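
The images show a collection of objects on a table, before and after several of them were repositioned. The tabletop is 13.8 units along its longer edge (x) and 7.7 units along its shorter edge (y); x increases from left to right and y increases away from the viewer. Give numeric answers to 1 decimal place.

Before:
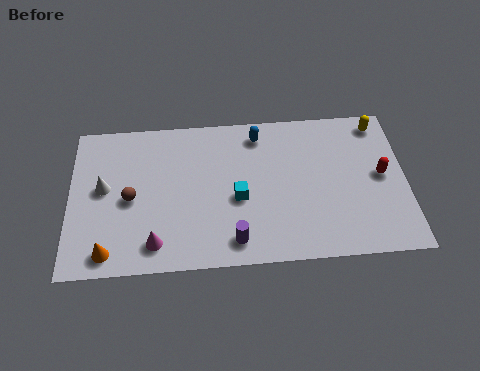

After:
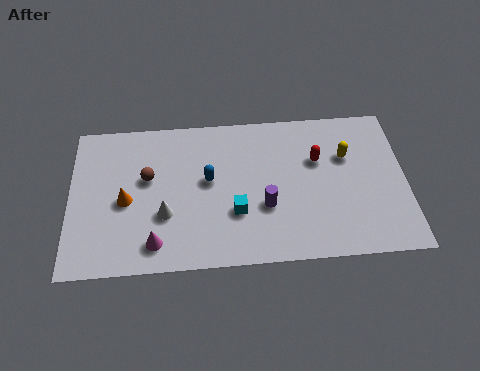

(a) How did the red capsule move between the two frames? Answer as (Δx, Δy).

(-2.6, 1.0)

The red capsule was at about (12.8, 4.0) and moved to about (10.2, 5.0).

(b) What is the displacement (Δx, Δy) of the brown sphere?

(0.7, 1.0)

The brown sphere was at about (2.5, 3.6) and moved to about (3.2, 4.6).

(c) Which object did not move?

the magenta cone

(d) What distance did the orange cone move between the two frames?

2.6

The orange cone was near (1.6, 1.0) before and (2.3, 3.5) after, so it travelled √(0.7² + 2.5²) ≈ 2.6 units.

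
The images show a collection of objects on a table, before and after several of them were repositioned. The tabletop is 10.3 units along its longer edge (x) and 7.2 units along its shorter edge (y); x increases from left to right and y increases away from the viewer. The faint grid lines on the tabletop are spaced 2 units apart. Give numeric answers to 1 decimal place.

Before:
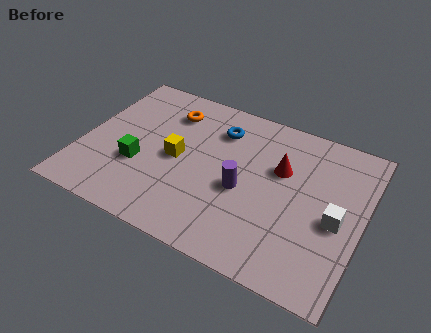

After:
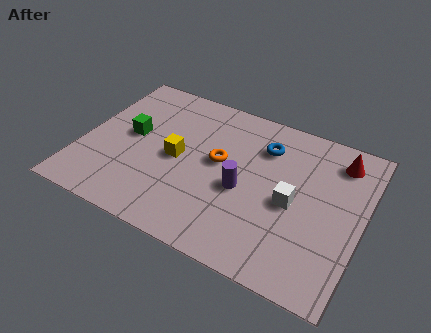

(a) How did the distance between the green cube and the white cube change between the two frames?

-1.1

The distance was about 7.2 in the first image and 6.1 in the second, so they moved 1.1 units closer together.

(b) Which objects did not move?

the purple cylinder and the yellow cube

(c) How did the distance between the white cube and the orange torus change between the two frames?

-4.0

Before: roughly 6.9 units apart; after: 2.9. That's 4.0 units closer together.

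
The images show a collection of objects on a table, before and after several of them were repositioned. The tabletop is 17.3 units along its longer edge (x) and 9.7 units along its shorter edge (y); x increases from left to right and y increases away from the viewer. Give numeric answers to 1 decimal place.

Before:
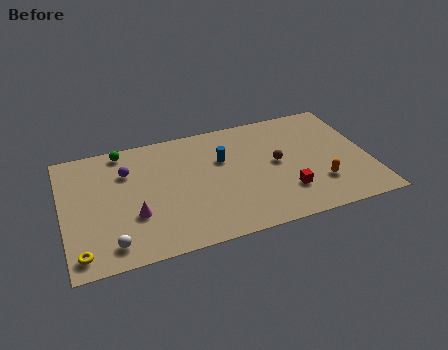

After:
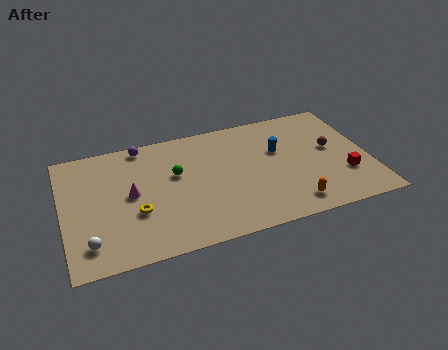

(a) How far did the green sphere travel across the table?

4.0

The green sphere was near (3.6, 8.7) before and (6.4, 5.9) after, so it travelled √(2.8² + 2.8²) ≈ 4.0 units.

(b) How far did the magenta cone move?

1.7

From (3.9, 3.3) to (3.8, 5.0), the magenta cone covered √(0.1² + 1.7²) ≈ 1.7 units.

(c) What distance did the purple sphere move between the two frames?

2.1

From (3.7, 6.9) to (4.7, 8.8), the purple sphere covered √(1.0² + 1.9²) ≈ 2.1 units.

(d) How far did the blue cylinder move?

3.2

The blue cylinder moved from about (9.1, 6.3) to (12.3, 6.1), a distance of √(3.2² + 0.2²) ≈ 3.2.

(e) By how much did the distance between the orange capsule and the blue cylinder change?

-1.7

Before: roughly 6.3 units apart; after: 4.6. That's 1.7 units closer together.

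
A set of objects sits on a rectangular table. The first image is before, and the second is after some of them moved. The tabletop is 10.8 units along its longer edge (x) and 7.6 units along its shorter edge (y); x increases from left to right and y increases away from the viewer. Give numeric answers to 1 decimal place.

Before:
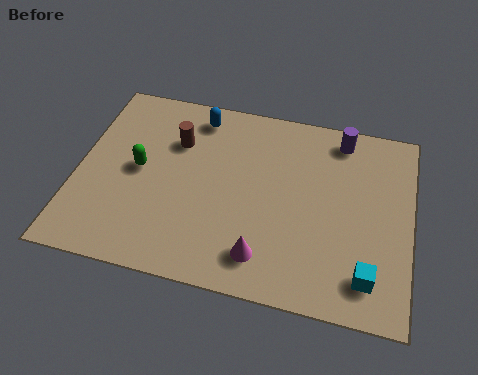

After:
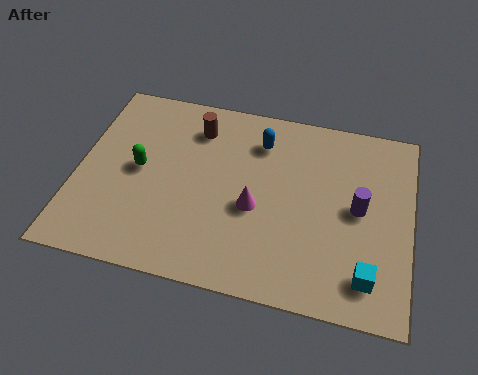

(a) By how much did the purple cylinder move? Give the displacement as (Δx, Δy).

(0.7, -2.7)

The purple cylinder was at about (8.4, 6.6) and moved to about (9.1, 3.9).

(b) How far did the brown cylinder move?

0.9

The brown cylinder was near (3.1, 5.3) before and (3.7, 6.0) after, so it travelled √(0.6² + 0.7²) ≈ 0.9 units.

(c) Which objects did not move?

the green capsule and the cyan cube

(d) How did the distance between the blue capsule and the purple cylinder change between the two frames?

-0.8

They were about 4.7 units apart before and 3.9 after — 0.8 units closer together.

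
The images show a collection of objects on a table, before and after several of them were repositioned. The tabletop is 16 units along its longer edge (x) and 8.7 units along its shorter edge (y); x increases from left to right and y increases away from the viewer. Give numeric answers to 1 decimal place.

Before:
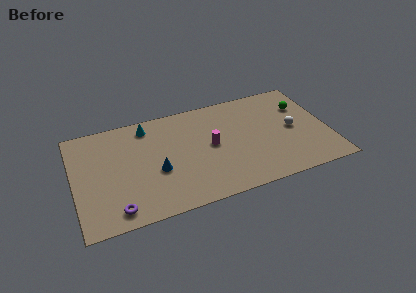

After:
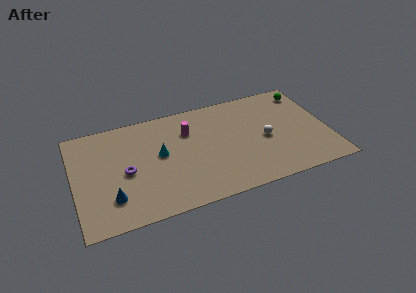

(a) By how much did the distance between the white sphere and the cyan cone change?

-2.9

The distance was about 9.5 in the first image and 6.6 in the second, so they moved 2.9 units closer together.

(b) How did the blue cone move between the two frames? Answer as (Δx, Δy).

(-2.9, -1.3)

The blue cone was at about (5.1, 3.5) and moved to about (2.2, 2.2).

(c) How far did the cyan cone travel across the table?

2.7

The cyan cone moved from about (4.8, 7.4) to (5.4, 4.8), a distance of √(0.6² + 2.6²) ≈ 2.7.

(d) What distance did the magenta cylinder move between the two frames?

2.1

From (8.6, 4.5) to (7.3, 6.2), the magenta cylinder covered √(1.3² + 1.7²) ≈ 2.1 units.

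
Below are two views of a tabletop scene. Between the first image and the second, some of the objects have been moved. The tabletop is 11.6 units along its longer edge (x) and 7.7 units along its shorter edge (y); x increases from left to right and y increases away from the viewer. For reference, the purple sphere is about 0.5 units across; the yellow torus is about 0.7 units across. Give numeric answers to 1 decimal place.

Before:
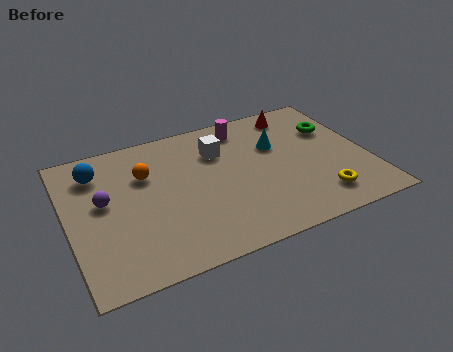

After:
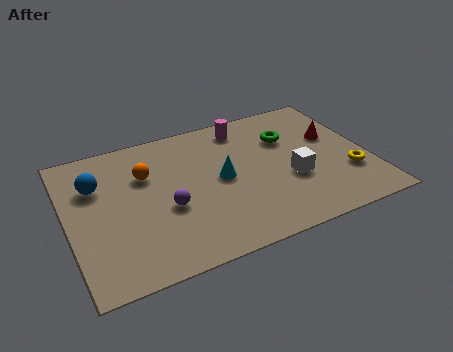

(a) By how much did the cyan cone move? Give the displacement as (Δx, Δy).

(-2.3, -1.1)

The cyan cone was at about (8.2, 5.0) and moved to about (5.9, 3.9).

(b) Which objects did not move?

the orange sphere and the magenta cylinder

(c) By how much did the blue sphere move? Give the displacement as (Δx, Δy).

(-0.1, -0.7)

From the two frames, the blue sphere sits at roughly (1.3, 6.0) before and (1.2, 5.3) after.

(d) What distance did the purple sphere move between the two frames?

2.6

From (1.4, 4.3) to (3.7, 3.1), the purple sphere covered √(2.3² + 1.2²) ≈ 2.6 units.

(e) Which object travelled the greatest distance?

the white cube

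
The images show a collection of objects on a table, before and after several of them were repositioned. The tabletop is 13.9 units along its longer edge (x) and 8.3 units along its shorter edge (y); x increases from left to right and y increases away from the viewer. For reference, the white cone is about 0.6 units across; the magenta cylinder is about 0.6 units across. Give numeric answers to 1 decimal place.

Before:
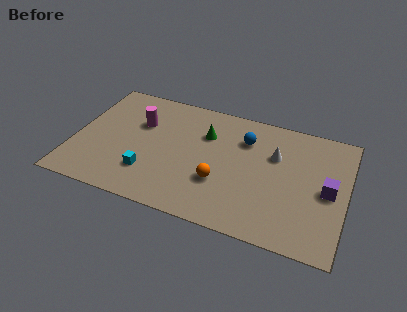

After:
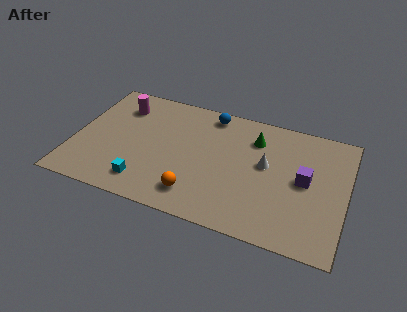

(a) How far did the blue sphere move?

2.2

From (8.6, 6.1) to (6.7, 7.3), the blue sphere covered √(1.9² + 1.2²) ≈ 2.2 units.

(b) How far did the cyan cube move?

0.7

The cyan cube was near (4.0, 2.2) before and (3.9, 1.5) after, so it travelled √(0.1² + 0.7²) ≈ 0.7 units.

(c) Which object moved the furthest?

the green cone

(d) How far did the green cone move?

2.5

The green cone was near (6.6, 5.8) before and (9.1, 6.3) after, so it travelled √(2.5² + 0.5²) ≈ 2.5 units.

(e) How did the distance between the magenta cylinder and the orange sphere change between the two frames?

+1.3

Before: roughly 5.2 units apart; after: 6.5. That's 1.3 units further apart.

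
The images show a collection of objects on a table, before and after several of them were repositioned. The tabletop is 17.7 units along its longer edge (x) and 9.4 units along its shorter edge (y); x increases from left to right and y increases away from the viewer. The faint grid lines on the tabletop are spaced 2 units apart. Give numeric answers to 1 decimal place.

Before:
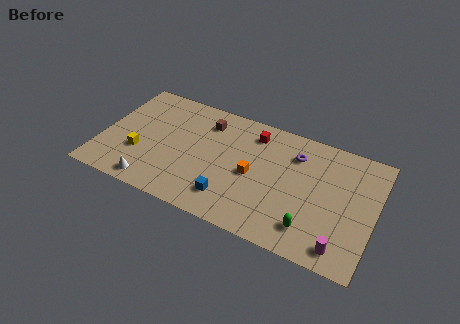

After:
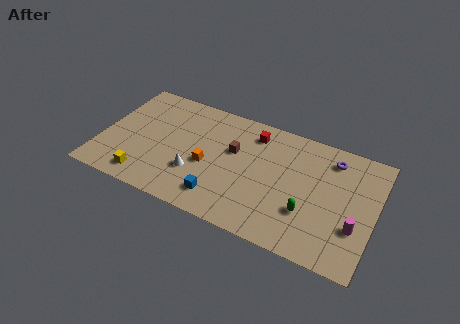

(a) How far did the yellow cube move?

1.9

The yellow cube moved from about (2.6, 3.2) to (3.2, 1.4), a distance of √(0.6² + 1.8²) ≈ 1.9.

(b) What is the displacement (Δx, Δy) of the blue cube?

(-0.6, -0.2)

The blue cube was at about (8.7, 2.0) and moved to about (8.1, 1.8).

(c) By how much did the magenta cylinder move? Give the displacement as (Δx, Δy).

(0.7, 1.8)

The magenta cylinder was at about (15.9, 1.3) and moved to about (16.6, 3.1).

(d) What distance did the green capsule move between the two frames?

1.1

From (13.9, 1.9) to (13.6, 3.0), the green capsule covered √(0.3² + 1.1²) ≈ 1.1 units.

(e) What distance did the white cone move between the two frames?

3.2

From (3.7, 1.1) to (6.3, 3.0), the white cone covered √(2.6² + 1.9²) ≈ 3.2 units.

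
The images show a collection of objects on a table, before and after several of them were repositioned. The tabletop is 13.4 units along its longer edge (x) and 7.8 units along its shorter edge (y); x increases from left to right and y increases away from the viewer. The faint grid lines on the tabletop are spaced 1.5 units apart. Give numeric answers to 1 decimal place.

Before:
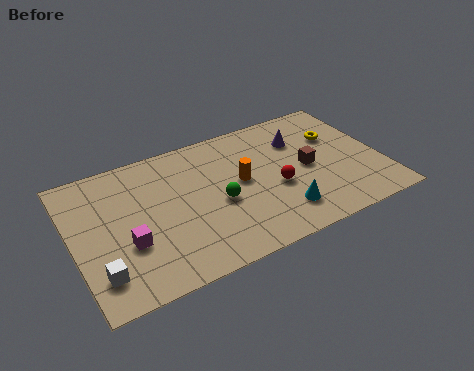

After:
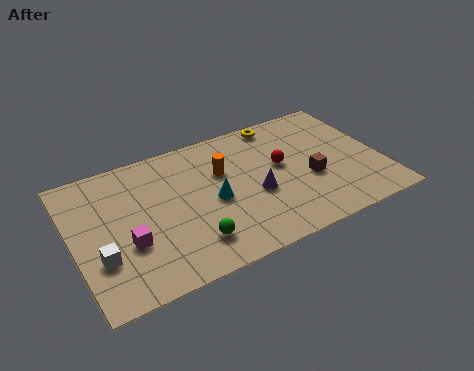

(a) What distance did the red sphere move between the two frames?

1.3

The red sphere was near (8.7, 3.2) before and (9.1, 4.4) after, so it travelled √(0.4² + 1.2²) ≈ 1.3 units.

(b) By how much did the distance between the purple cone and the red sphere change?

-1.0

Before: roughly 2.8 units apart; after: 1.8. That's 1.0 units closer together.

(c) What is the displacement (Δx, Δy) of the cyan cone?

(-2.7, 1.9)

The cyan cone started near (8.7, 1.7) and ended near (6.0, 3.6).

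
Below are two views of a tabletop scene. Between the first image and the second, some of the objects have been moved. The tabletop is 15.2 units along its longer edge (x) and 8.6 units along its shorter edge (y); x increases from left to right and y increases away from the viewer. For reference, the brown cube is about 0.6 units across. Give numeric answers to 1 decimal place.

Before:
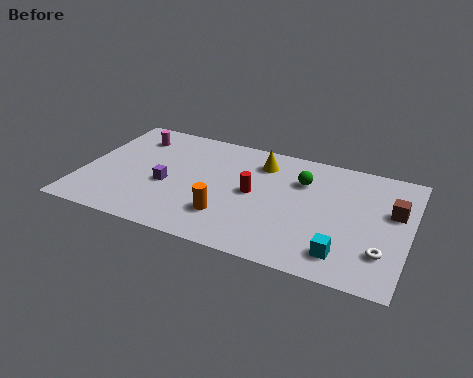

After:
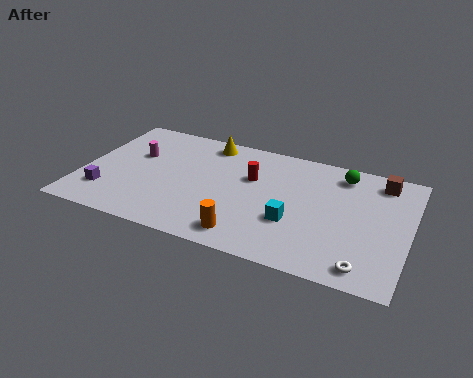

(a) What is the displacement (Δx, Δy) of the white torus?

(-0.7, -1.2)

From the two frames, the white torus sits at roughly (14.1, 2.3) before and (13.4, 1.1) after.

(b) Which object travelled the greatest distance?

the purple cube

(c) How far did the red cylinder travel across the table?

1.1

The red cylinder was near (8.0, 4.4) before and (7.8, 5.5) after, so it travelled √(0.2² + 1.1²) ≈ 1.1 units.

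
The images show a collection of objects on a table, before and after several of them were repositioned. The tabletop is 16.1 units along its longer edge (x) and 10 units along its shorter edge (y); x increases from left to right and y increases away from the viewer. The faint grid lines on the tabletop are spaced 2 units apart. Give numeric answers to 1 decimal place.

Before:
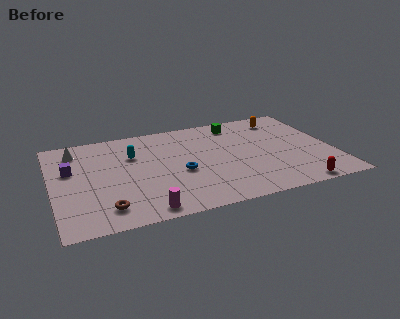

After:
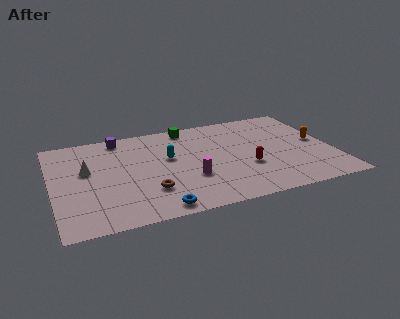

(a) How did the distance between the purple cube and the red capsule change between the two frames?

-4.8

Before: roughly 13.5 units apart; after: 8.7. That's 4.8 units closer together.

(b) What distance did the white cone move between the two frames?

2.4

The white cone moved from about (1.5, 8.2) to (2.0, 5.9), a distance of √(0.5² + 2.3²) ≈ 2.4.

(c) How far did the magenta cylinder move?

3.7

From (4.9, 1.0) to (7.7, 3.4), the magenta cylinder covered √(2.8² + 2.4²) ≈ 3.7 units.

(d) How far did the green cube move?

2.8

From (10.9, 8.5) to (8.1, 8.9), the green cube covered √(2.8² + 0.4²) ≈ 2.8 units.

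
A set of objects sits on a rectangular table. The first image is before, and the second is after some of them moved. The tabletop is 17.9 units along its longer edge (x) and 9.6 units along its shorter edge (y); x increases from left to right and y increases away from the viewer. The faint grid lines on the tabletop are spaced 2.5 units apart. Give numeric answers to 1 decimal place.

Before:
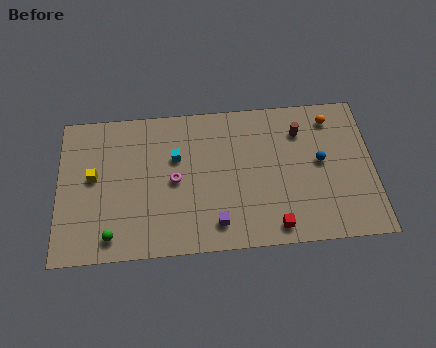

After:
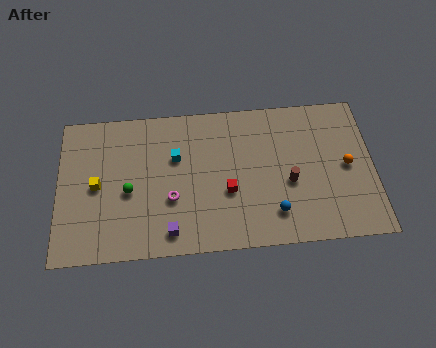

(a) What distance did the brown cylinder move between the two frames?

3.4

From (13.8, 7.3) to (13.1, 4.0), the brown cylinder covered √(0.7² + 3.3²) ≈ 3.4 units.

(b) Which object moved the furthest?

the blue sphere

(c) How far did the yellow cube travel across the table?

0.6

The yellow cube was near (2.0, 5.3) before and (2.2, 4.7) after, so it travelled √(0.2² + 0.6²) ≈ 0.6 units.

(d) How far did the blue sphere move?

4.1

From (14.9, 5.2) to (12.2, 2.1), the blue sphere covered √(2.7² + 3.1²) ≈ 4.1 units.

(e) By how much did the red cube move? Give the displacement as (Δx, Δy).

(-2.6, 2.5)

From the two frames, the red cube sits at roughly (12.2, 1.2) before and (9.6, 3.7) after.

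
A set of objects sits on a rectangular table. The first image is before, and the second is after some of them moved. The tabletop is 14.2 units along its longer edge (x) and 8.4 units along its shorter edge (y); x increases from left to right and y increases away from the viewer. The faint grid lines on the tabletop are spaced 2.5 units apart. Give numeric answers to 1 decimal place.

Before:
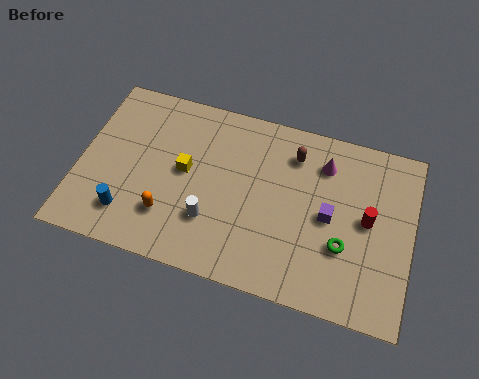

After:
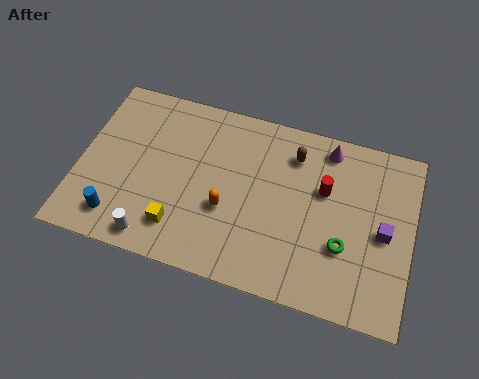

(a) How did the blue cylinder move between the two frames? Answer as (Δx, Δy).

(-0.4, -0.3)

The blue cylinder started near (2.3, 1.8) and ended near (1.9, 1.5).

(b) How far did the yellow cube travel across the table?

2.7

The yellow cube was near (4.5, 4.5) before and (4.5, 1.8) after, so it travelled √(0.0² + 2.7²) ≈ 2.7 units.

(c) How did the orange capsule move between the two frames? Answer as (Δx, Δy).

(2.4, 1.0)

The orange capsule started near (4.0, 2.2) and ended near (6.4, 3.2).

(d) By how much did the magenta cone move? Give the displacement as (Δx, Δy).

(0.1, 0.8)

The magenta cone started near (10.3, 6.5) and ended near (10.4, 7.3).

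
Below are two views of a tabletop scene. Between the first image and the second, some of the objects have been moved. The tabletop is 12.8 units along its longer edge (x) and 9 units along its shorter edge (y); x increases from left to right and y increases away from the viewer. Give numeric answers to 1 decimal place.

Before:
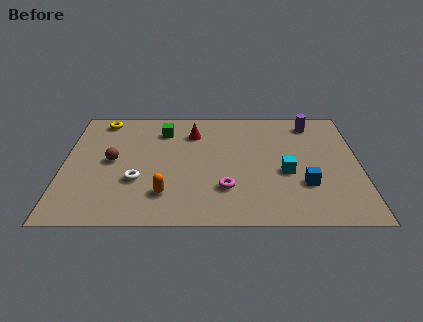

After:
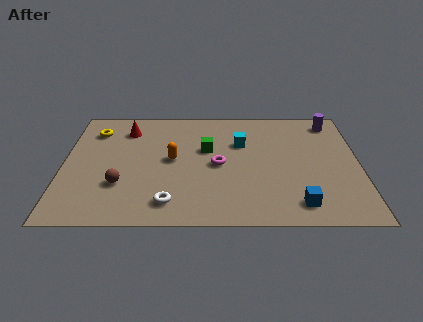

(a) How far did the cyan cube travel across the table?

3.0

The cyan cube was near (9.6, 3.7) before and (7.7, 6.0) after, so it travelled √(1.9² + 2.3²) ≈ 3.0 units.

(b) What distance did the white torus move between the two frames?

2.1

From (3.2, 3.1) to (4.6, 1.5), the white torus covered √(1.4² + 1.6²) ≈ 2.1 units.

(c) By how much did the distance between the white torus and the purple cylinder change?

+0.6

The distance was about 8.8 in the first image and 9.4 in the second, so they moved 0.6 units further apart.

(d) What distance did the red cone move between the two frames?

2.9

From (5.6, 6.8) to (2.7, 7.1), the red cone covered √(2.9² + 0.3²) ≈ 2.9 units.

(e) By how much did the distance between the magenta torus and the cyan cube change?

-0.9

Before: roughly 2.9 units apart; after: 2.0. That's 0.9 units closer together.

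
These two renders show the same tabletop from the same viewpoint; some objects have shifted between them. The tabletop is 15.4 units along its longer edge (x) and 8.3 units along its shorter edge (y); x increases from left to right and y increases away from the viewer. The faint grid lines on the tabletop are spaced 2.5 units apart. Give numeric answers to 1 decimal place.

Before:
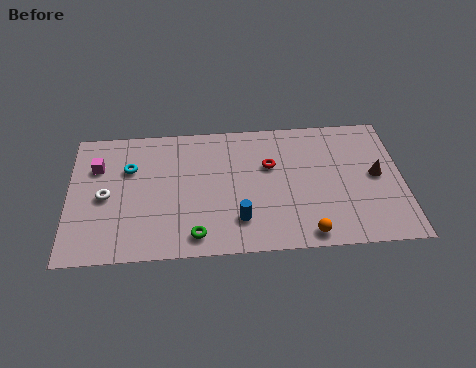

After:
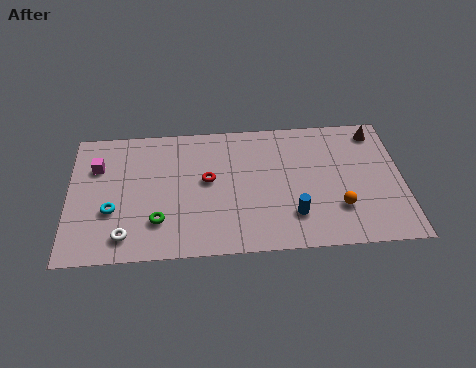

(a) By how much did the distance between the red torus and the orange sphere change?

+1.7

Before: roughly 4.7 units apart; after: 6.4. That's 1.7 units further apart.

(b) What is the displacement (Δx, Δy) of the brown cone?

(0.1, 2.8)

The brown cone started near (14.2, 4.3) and ended near (14.3, 7.1).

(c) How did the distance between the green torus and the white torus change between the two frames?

-3.2

They were about 4.9 units apart before and 1.7 after — 3.2 units closer together.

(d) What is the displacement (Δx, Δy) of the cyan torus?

(-0.8, -2.6)

The cyan torus was at about (2.8, 5.6) and moved to about (2.0, 3.0).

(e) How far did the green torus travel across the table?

2.0

The green torus moved from about (5.8, 1.2) to (4.1, 2.2), a distance of √(1.7² + 1.0²) ≈ 2.0.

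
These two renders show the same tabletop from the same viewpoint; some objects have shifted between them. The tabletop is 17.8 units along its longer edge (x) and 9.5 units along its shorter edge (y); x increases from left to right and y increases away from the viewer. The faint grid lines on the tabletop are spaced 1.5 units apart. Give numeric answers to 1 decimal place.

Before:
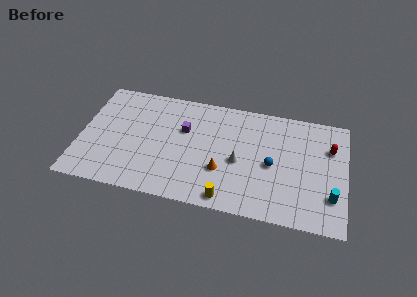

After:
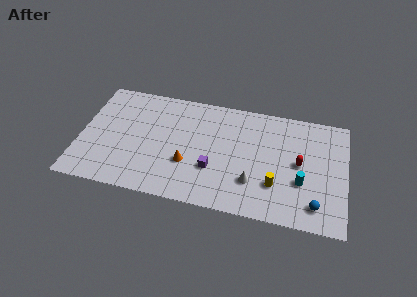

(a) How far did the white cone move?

1.8

The white cone was near (10.7, 4.2) before and (11.7, 2.7) after, so it travelled √(1.0² + 1.5²) ≈ 1.8 units.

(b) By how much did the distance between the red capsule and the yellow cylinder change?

-6.1

They were about 8.7 units apart before and 2.6 after — 6.1 units closer together.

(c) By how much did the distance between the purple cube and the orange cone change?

-2.3

They were about 4.0 units apart before and 1.7 after — 2.3 units closer together.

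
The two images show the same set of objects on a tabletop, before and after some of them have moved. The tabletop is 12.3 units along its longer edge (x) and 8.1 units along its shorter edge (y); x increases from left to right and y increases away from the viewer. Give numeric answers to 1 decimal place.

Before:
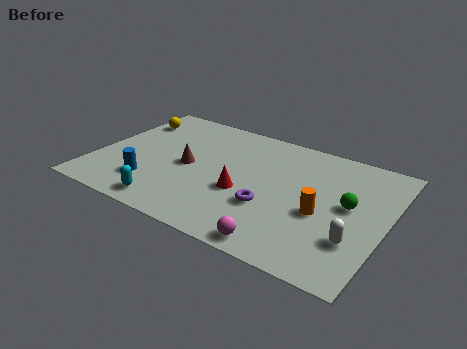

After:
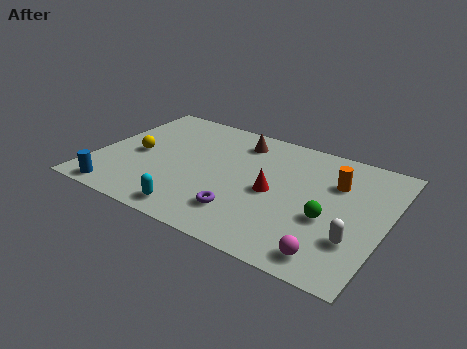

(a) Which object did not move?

the white capsule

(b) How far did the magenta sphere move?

2.0

The magenta sphere moved from about (8.4, 0.8) to (10.4, 1.1), a distance of √(2.0² + 0.3²) ≈ 2.0.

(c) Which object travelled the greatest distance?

the brown cone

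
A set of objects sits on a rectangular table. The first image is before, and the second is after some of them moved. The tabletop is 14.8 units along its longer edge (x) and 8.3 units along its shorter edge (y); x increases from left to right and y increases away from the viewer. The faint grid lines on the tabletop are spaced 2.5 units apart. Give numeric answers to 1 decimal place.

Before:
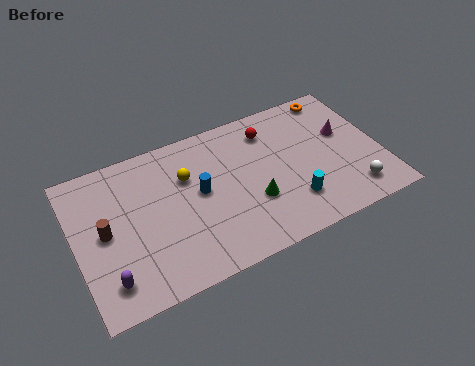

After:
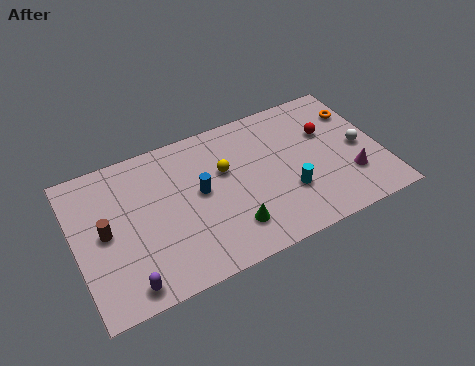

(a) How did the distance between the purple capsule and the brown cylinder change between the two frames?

+0.7

Before: roughly 2.6 units apart; after: 3.3. That's 0.7 units further apart.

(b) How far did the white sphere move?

2.5

The white sphere was near (13.1, 1.5) before and (13.8, 3.9) after, so it travelled √(0.7² + 2.4²) ≈ 2.5 units.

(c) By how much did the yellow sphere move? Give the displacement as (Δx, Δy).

(1.8, -0.4)

From the two frames, the yellow sphere sits at roughly (5.5, 5.6) before and (7.3, 5.2) after.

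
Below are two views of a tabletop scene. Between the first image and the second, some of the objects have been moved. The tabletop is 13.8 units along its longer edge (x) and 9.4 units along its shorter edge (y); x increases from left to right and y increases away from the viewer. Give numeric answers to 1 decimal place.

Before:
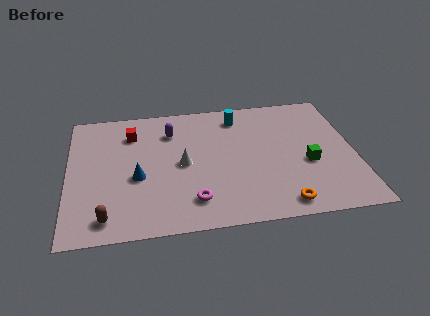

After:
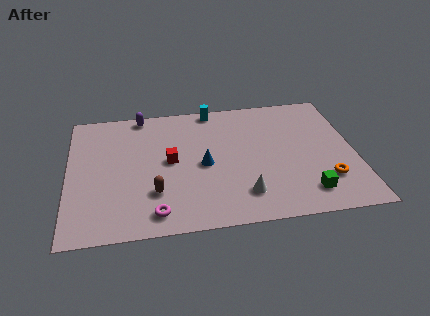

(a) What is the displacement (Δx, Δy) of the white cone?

(2.8, -2.6)

From the two frames, the white cone sits at roughly (5.5, 4.6) before and (8.3, 2.0) after.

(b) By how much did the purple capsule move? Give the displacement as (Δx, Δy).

(-1.4, 1.5)

The purple capsule started near (5.0, 7.1) and ended near (3.6, 8.6).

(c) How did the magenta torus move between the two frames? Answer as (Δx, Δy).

(-1.8, -0.6)

The magenta torus started near (5.9, 1.9) and ended near (4.1, 1.3).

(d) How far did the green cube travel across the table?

2.1

The green cube was near (11.5, 3.8) before and (11.3, 1.7) after, so it travelled √(0.2² + 2.1²) ≈ 2.1 units.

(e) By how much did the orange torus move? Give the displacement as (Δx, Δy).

(2.2, 1.4)

The orange torus started near (10.1, 1.1) and ended near (12.3, 2.5).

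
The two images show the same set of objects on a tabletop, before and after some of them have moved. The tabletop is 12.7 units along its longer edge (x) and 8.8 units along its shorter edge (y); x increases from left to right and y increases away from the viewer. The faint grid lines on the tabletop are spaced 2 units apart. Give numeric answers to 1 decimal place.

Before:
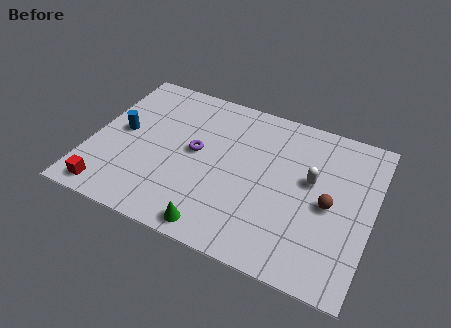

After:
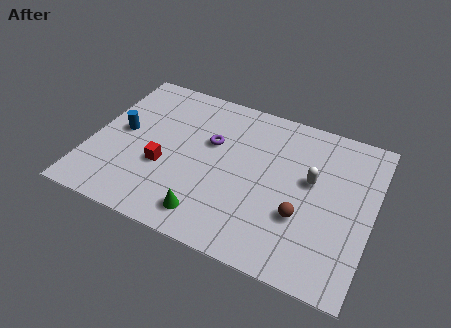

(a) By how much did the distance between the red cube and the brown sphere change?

-3.8

They were about 10.1 units apart before and 6.3 after — 3.8 units closer together.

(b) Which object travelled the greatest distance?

the red cube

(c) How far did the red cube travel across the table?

3.2

The red cube was near (1.2, 1.0) before and (3.4, 3.3) after, so it travelled √(2.2² + 2.3²) ≈ 3.2 units.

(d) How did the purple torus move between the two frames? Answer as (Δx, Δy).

(0.6, 0.8)

The purple torus was at about (4.7, 4.7) and moved to about (5.3, 5.5).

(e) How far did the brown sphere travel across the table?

1.6

The brown sphere was near (10.8, 4.1) before and (9.7, 3.0) after, so it travelled √(1.1² + 1.1²) ≈ 1.6 units.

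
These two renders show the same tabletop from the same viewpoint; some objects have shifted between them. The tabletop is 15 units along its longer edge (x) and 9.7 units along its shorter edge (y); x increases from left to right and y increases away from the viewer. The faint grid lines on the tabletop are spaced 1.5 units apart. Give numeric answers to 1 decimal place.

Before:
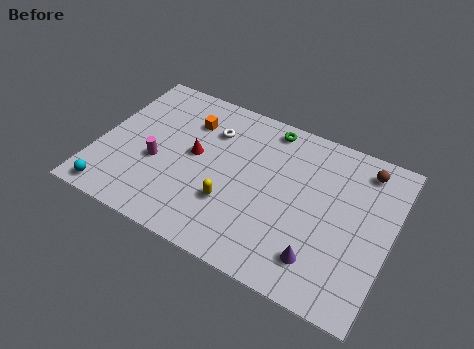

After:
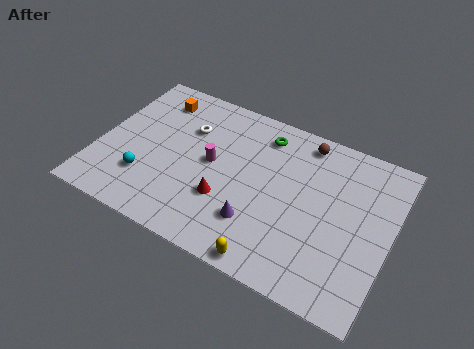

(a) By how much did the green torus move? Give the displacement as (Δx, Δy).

(-0.2, -0.6)

The green torus started near (8.3, 8.6) and ended near (8.1, 8.0).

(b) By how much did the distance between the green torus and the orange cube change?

+1.5

Before: roughly 4.2 units apart; after: 5.7. That's 1.5 units further apart.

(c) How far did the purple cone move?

3.4

The purple cone was near (11.8, 2.0) before and (8.5, 2.6) after, so it travelled √(3.3² + 0.6²) ≈ 3.4 units.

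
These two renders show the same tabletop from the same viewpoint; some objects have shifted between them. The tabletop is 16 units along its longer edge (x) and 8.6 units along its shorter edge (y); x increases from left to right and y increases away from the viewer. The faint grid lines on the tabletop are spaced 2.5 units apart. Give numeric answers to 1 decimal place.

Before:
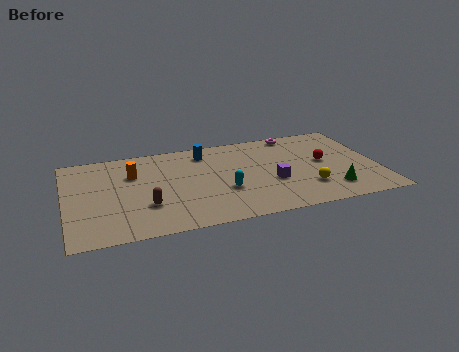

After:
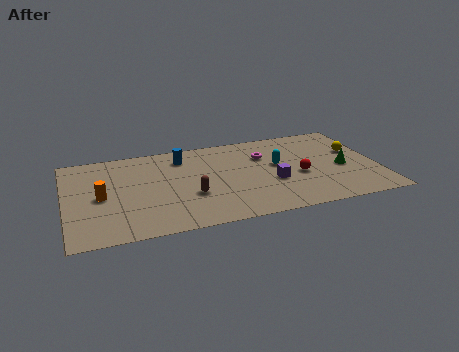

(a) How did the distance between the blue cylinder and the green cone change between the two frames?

+0.6

Before: roughly 8.1 units apart; after: 8.7. That's 0.6 units further apart.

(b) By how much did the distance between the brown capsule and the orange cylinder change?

+1.4

Before: roughly 3.2 units apart; after: 4.6. That's 1.4 units further apart.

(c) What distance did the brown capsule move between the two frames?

2.3

From (4.0, 2.7) to (6.3, 3.1), the brown capsule covered √(2.3² + 0.4²) ≈ 2.3 units.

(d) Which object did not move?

the purple cube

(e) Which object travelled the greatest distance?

the yellow sphere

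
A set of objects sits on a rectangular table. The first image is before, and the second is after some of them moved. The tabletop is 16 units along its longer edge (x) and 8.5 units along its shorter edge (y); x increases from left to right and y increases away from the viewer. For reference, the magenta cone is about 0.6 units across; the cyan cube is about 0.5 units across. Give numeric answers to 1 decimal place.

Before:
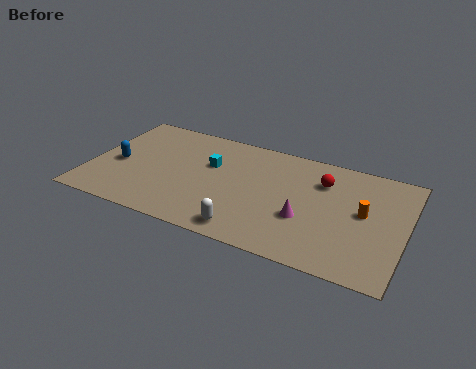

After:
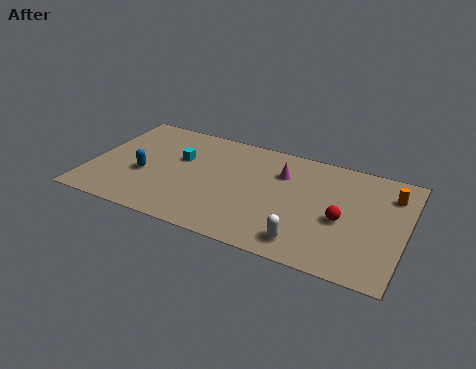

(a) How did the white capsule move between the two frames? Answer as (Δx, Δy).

(2.9, 0.3)

From the two frames, the white capsule sits at roughly (8.4, 1.1) before and (11.3, 1.4) after.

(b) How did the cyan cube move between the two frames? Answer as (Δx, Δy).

(-1.6, -0.1)

From the two frames, the cyan cube sits at roughly (6.0, 5.4) before and (4.4, 5.3) after.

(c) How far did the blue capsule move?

1.5

From (1.4, 3.8) to (2.8, 3.4), the blue capsule covered √(1.4² + 0.4²) ≈ 1.5 units.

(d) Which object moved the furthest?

the magenta cone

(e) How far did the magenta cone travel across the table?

3.4

The magenta cone was near (11.1, 3.1) before and (9.6, 6.1) after, so it travelled √(1.5² + 3.0²) ≈ 3.4 units.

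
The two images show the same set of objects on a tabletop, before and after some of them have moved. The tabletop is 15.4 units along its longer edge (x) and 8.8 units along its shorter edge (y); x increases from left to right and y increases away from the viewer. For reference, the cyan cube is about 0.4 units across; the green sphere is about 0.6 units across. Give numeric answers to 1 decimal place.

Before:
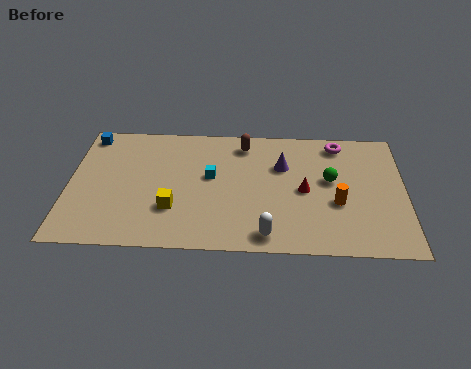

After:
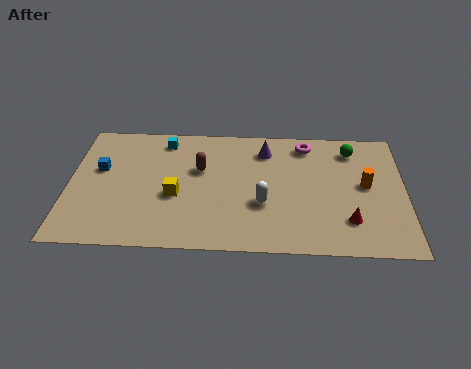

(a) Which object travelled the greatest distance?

the cyan cube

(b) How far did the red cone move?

2.8

The red cone moved from about (10.8, 4.2) to (12.8, 2.2), a distance of √(2.0² + 2.0²) ≈ 2.8.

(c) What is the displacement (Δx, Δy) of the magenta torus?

(-1.5, -0.1)

From the two frames, the magenta torus sits at roughly (12.4, 7.6) before and (10.9, 7.5) after.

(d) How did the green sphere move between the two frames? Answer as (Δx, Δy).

(1.0, 2.2)

From the two frames, the green sphere sits at roughly (12.0, 5.0) before and (13.0, 7.2) after.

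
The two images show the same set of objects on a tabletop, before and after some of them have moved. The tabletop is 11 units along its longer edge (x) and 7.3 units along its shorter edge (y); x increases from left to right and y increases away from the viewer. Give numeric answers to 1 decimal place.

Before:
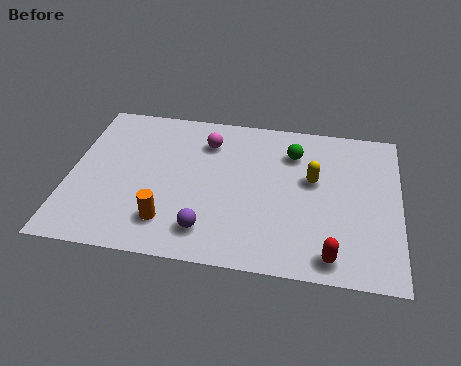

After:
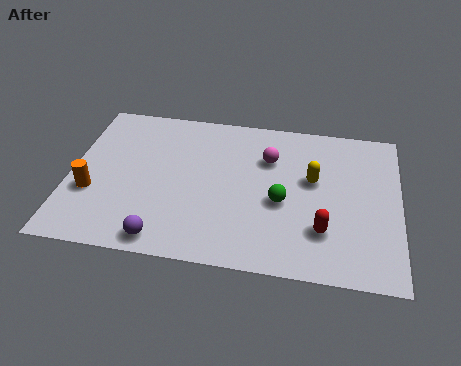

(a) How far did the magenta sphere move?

2.2

The magenta sphere moved from about (4.5, 5.6) to (6.6, 5.1), a distance of √(2.1² + 0.5²) ≈ 2.2.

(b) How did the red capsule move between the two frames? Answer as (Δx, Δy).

(-0.3, 1.1)

The red capsule was at about (8.8, 0.9) and moved to about (8.5, 2.0).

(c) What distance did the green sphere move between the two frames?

2.4

From (7.4, 5.5) to (7.1, 3.1), the green sphere covered √(0.3² + 2.4²) ≈ 2.4 units.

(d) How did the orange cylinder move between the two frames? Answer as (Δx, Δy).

(-2.6, 1.0)

The orange cylinder started near (3.4, 1.6) and ended near (0.8, 2.6).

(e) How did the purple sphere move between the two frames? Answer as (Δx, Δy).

(-1.4, -0.6)

The purple sphere was at about (4.7, 1.4) and moved to about (3.3, 0.8).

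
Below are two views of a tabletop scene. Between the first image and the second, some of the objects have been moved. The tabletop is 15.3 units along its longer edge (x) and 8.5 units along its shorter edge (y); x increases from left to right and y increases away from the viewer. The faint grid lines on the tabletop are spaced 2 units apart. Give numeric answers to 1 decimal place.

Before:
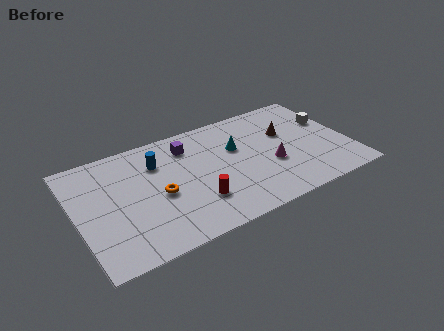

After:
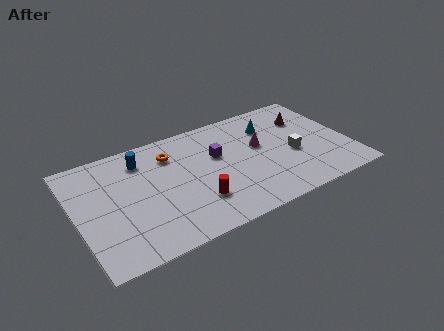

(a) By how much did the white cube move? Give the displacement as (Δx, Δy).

(-2.4, -1.8)

From the two frames, the white cube sits at roughly (14.5, 5.4) before and (12.1, 3.6) after.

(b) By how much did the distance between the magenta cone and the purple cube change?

-3.1

They were about 5.5 units apart before and 2.4 after — 3.1 units closer together.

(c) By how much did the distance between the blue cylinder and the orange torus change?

-0.8

They were about 2.4 units apart before and 1.6 after — 0.8 units closer together.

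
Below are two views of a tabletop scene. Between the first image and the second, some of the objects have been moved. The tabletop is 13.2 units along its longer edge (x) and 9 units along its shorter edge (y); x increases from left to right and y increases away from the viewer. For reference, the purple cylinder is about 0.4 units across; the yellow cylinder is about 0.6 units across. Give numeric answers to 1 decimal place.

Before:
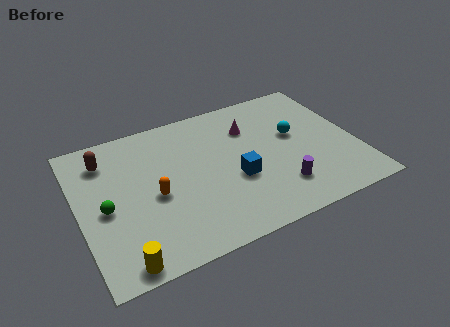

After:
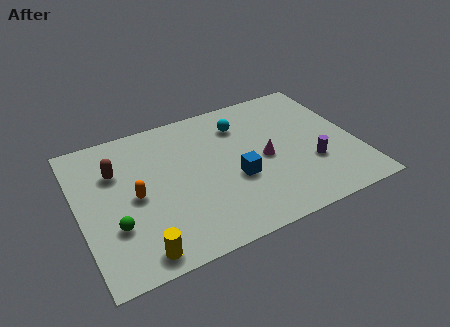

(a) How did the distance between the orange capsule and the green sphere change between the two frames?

-0.5

They were about 2.3 units apart before and 1.8 after — 0.5 units closer together.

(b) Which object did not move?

the blue cube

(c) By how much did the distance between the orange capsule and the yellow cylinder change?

-0.4

The distance was about 3.7 in the first image and 3.3 in the second, so they moved 0.4 units closer together.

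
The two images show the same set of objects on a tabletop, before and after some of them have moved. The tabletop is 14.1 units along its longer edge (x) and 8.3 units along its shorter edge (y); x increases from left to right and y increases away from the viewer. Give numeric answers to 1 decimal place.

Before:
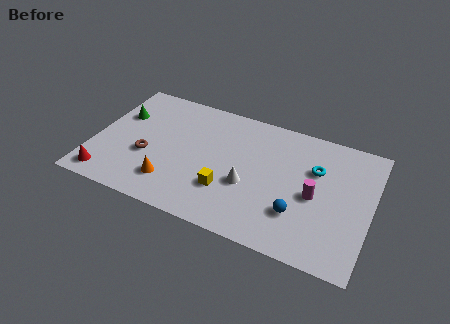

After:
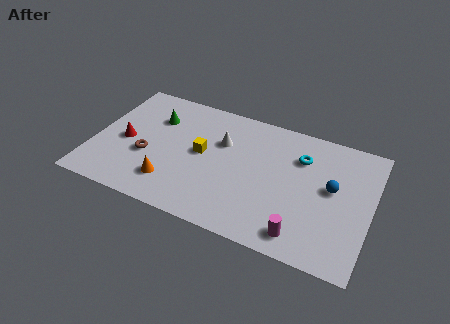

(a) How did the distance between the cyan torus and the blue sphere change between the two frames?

-1.0

The distance was about 3.2 in the first image and 2.2 in the second, so they moved 1.0 units closer together.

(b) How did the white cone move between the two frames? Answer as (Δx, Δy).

(-1.6, 2.3)

The white cone started near (8.0, 3.2) and ended near (6.4, 5.5).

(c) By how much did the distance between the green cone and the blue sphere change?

-0.7

They were about 10.0 units apart before and 9.3 after — 0.7 units closer together.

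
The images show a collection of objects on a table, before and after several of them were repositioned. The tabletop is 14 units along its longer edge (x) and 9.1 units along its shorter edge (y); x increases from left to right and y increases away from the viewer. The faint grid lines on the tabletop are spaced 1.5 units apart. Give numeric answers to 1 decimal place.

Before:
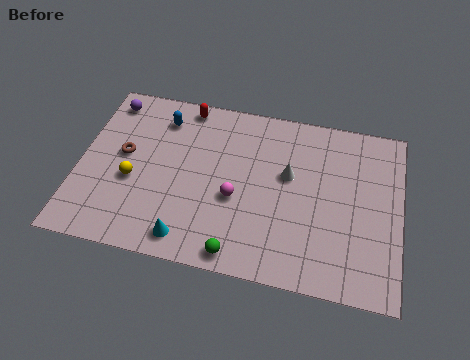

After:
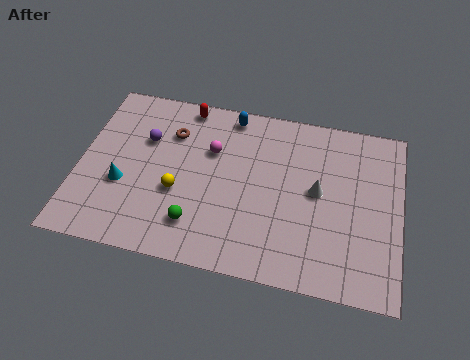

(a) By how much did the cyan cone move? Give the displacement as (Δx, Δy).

(-3.0, 2.2)

From the two frames, the cyan cone sits at roughly (5.0, 1.2) before and (2.0, 3.4) after.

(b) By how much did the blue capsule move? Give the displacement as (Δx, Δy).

(3.0, 0.8)

The blue capsule started near (3.4, 7.3) and ended near (6.4, 8.1).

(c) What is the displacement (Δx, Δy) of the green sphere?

(-1.9, 1.1)

From the two frames, the green sphere sits at roughly (7.2, 0.9) before and (5.3, 2.0) after.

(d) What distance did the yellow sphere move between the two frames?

2.0

The yellow sphere moved from about (2.4, 3.7) to (4.4, 3.5), a distance of √(2.0² + 0.2²) ≈ 2.0.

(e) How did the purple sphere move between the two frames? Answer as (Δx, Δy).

(1.8, -1.8)

The purple sphere started near (1.0, 7.8) and ended near (2.8, 6.0).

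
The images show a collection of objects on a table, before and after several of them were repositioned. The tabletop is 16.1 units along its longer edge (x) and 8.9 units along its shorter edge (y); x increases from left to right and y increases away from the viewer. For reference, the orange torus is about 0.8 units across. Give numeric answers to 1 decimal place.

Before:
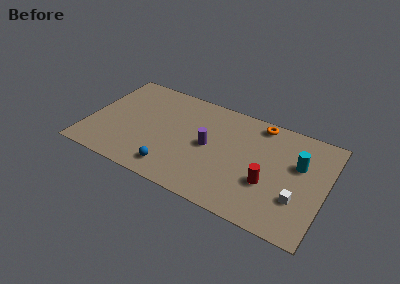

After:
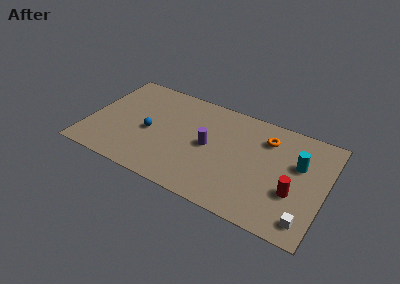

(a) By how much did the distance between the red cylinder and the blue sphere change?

+3.4

The distance was about 6.5 in the first image and 9.9 in the second, so they moved 3.4 units further apart.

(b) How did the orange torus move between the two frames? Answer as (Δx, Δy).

(0.6, -1.1)

From the two frames, the orange torus sits at roughly (11.3, 7.9) before and (11.9, 6.8) after.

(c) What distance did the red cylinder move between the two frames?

1.7

The red cylinder moved from about (12.4, 3.2) to (14.1, 3.2), a distance of √(1.7² + 0.0²) ≈ 1.7.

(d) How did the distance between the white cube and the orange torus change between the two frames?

+0.3

Before: roughly 6.0 units apart; after: 6.3. That's 0.3 units further apart.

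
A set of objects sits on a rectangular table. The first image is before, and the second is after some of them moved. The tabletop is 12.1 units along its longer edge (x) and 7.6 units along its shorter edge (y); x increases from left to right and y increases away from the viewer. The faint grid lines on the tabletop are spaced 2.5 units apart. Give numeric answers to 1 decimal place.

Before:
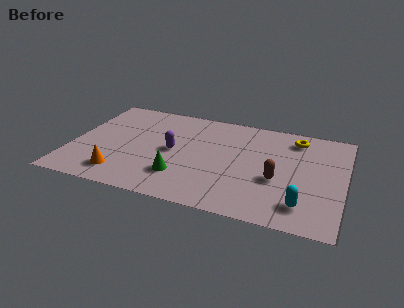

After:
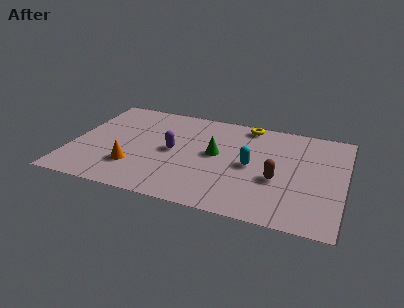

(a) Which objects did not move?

the purple capsule and the brown capsule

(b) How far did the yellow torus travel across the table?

2.3

The yellow torus moved from about (9.8, 6.3) to (7.6, 6.8), a distance of √(2.2² + 0.5²) ≈ 2.3.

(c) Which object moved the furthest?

the cyan capsule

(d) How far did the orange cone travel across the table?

0.9

The orange cone moved from about (2.4, 1.4) to (2.9, 2.1), a distance of √(0.5² + 0.7²) ≈ 0.9.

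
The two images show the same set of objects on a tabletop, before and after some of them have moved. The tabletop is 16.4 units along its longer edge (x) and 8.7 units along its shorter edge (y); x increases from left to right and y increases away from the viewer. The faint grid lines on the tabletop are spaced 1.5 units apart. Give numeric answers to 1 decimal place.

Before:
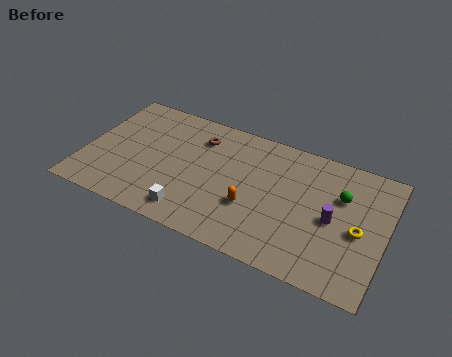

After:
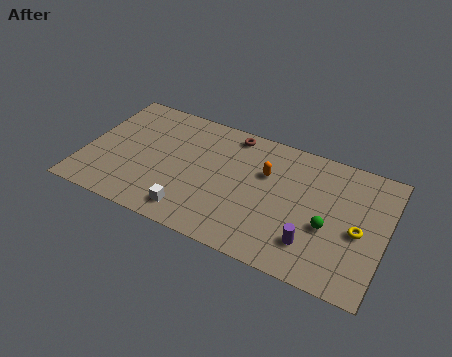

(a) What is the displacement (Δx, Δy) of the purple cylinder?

(-0.9, -2.0)

The purple cylinder started near (13.6, 4.1) and ended near (12.7, 2.1).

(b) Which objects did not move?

the white cube and the yellow torus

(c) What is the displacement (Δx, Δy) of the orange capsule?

(0.5, 2.6)

From the two frames, the orange capsule sits at roughly (9.3, 3.1) before and (9.8, 5.7) after.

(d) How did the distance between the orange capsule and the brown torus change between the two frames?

-2.0

They were about 4.9 units apart before and 2.9 after — 2.0 units closer together.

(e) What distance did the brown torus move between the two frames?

2.0

The brown torus was near (6.0, 6.7) before and (7.7, 7.7) after, so it travelled √(1.7² + 1.0²) ≈ 2.0 units.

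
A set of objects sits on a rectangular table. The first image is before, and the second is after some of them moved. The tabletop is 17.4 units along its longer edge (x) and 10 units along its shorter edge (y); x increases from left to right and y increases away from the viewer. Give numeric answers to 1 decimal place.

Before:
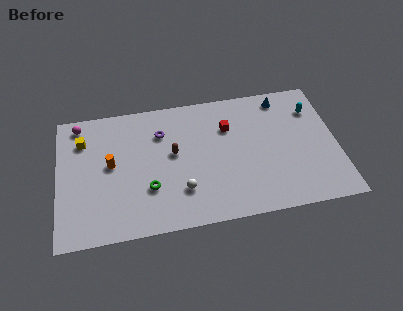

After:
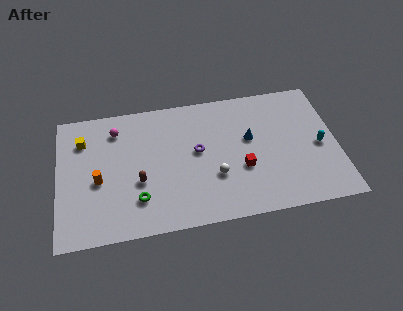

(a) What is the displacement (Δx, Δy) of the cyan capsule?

(0.2, -2.9)

From the two frames, the cyan capsule sits at roughly (16.1, 7.5) before and (16.3, 4.6) after.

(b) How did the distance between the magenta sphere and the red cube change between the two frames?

-0.7

They were about 9.5 units apart before and 8.8 after — 0.7 units closer together.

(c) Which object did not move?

the yellow cube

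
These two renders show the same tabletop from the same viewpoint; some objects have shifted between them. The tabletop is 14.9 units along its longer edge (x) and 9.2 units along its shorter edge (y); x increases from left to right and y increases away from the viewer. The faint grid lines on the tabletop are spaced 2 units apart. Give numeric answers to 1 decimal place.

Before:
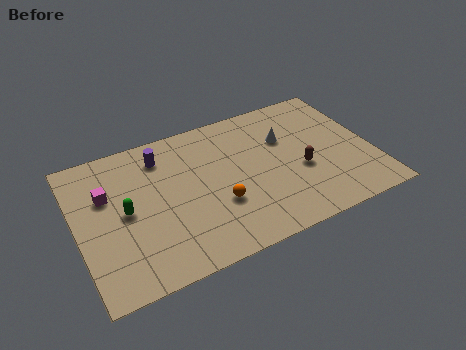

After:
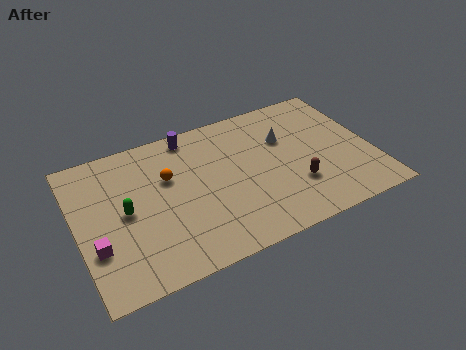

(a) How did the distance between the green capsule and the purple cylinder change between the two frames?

+1.7

They were about 3.5 units apart before and 5.2 after — 1.7 units further apart.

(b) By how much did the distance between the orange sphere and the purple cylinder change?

-2.1

They were about 4.8 units apart before and 2.7 after — 2.1 units closer together.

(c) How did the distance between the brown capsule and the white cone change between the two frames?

+0.8

They were about 2.5 units apart before and 3.3 after — 0.8 units further apart.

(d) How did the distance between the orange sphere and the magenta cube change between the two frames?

-1.1

Before: roughly 6.0 units apart; after: 4.9. That's 1.1 units closer together.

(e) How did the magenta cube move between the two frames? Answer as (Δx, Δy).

(-0.8, -3.0)

From the two frames, the magenta cube sits at roughly (1.6, 6.0) before and (0.8, 3.0) after.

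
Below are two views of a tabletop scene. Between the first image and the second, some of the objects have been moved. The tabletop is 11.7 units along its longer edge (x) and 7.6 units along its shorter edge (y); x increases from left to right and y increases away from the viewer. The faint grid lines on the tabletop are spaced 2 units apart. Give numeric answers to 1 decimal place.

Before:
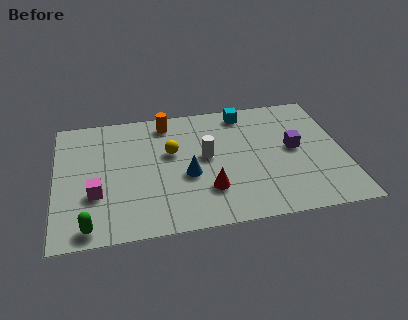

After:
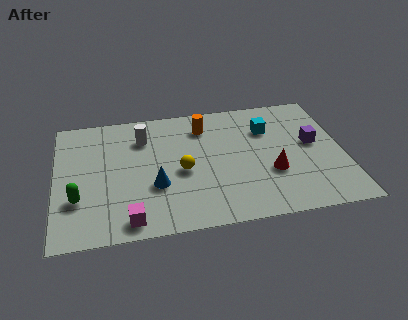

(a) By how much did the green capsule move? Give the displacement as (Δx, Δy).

(-0.4, 1.6)

The green capsule started near (1.3, 0.8) and ended near (0.9, 2.4).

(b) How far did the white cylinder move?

3.0

From (6.1, 4.1) to (3.6, 5.7), the white cylinder covered √(2.5² + 1.6²) ≈ 3.0 units.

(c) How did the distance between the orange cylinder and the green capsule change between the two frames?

-0.3

They were about 6.6 units apart before and 6.3 after — 0.3 units closer together.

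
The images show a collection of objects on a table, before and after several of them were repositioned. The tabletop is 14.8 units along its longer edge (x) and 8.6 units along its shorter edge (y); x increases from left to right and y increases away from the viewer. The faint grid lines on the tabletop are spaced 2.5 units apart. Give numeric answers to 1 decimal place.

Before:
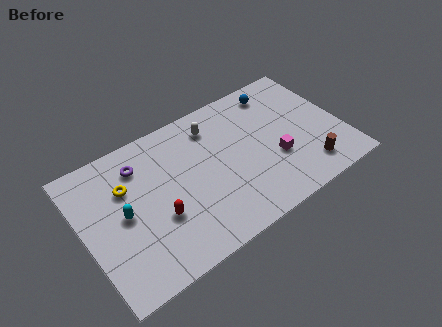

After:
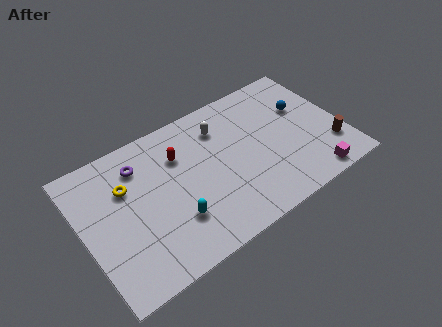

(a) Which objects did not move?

the purple torus and the yellow torus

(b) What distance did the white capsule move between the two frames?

0.5

The white capsule was near (7.8, 6.9) before and (8.2, 6.6) after, so it travelled √(0.4² + 0.3²) ≈ 0.5 units.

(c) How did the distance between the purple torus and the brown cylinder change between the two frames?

+1.0

They were about 10.3 units apart before and 11.3 after — 1.0 units further apart.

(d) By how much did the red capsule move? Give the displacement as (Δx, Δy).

(1.7, 3.0)

From the two frames, the red capsule sits at roughly (4.0, 3.1) before and (5.7, 6.1) after.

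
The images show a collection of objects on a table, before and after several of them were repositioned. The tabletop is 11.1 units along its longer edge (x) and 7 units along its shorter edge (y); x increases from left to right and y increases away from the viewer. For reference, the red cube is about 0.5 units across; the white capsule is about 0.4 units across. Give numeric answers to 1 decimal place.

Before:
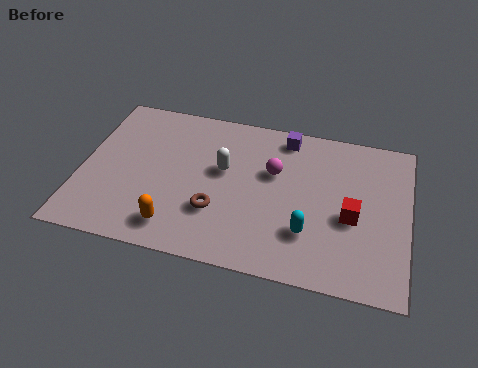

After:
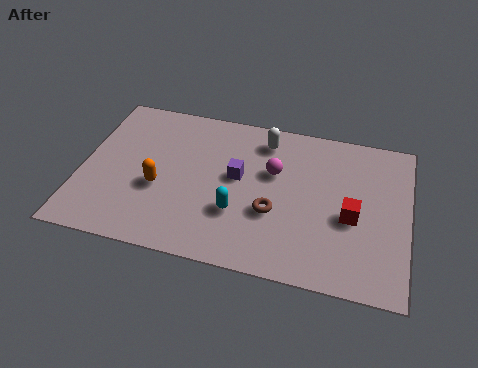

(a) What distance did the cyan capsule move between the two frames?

2.4

The cyan capsule moved from about (7.8, 2.0) to (5.4, 2.3), a distance of √(2.4² + 0.3²) ≈ 2.4.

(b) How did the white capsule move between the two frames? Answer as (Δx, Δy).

(1.3, 1.7)

From the two frames, the white capsule sits at roughly (4.8, 4.1) before and (6.1, 5.8) after.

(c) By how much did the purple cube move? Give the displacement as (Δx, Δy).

(-1.5, -2.2)

The purple cube started near (6.8, 6.1) and ended near (5.3, 3.9).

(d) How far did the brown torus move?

1.9

The brown torus was near (4.7, 2.2) before and (6.6, 2.6) after, so it travelled √(1.9² + 0.4²) ≈ 1.9 units.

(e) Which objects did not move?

the red cube and the magenta sphere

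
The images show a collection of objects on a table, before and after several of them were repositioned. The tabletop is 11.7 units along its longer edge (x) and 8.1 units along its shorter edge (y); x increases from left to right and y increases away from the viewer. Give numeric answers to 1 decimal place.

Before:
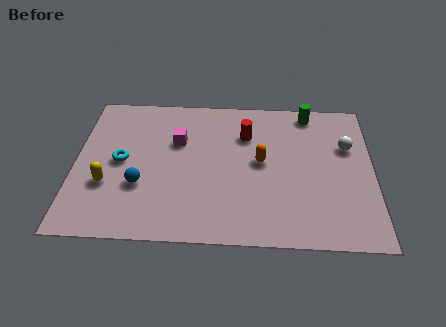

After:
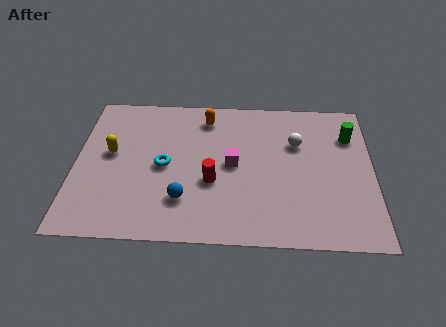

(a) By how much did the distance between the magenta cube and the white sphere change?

-3.9

The distance was about 6.7 in the first image and 2.8 in the second, so they moved 3.9 units closer together.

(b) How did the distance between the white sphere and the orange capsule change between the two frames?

+0.3

Before: roughly 3.5 units apart; after: 3.8. That's 0.3 units further apart.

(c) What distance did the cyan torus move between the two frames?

1.7

The cyan torus was near (1.8, 4.1) before and (3.5, 3.9) after, so it travelled √(1.7² + 0.2²) ≈ 1.7 units.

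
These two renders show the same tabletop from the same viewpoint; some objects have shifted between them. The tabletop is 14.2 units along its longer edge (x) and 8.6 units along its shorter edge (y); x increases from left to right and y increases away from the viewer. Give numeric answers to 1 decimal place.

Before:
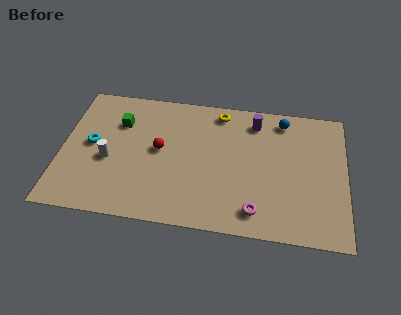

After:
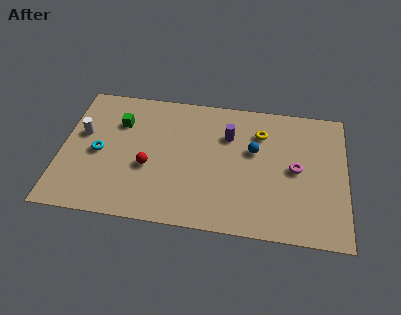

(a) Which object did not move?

the green cube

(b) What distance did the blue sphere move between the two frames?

2.6

From (11.0, 7.4) to (9.6, 5.2), the blue sphere covered √(1.4² + 2.2²) ≈ 2.6 units.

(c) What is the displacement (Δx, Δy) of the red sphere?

(-0.5, -1.2)

The red sphere started near (4.9, 4.6) and ended near (4.4, 3.4).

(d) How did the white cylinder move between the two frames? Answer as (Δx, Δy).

(-1.4, 1.5)

The white cylinder was at about (2.4, 3.6) and moved to about (1.0, 5.1).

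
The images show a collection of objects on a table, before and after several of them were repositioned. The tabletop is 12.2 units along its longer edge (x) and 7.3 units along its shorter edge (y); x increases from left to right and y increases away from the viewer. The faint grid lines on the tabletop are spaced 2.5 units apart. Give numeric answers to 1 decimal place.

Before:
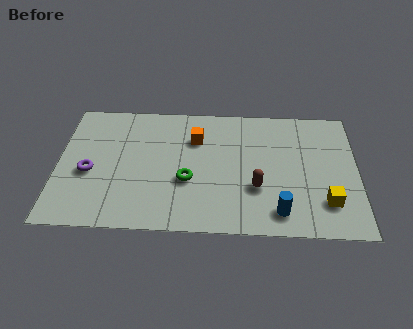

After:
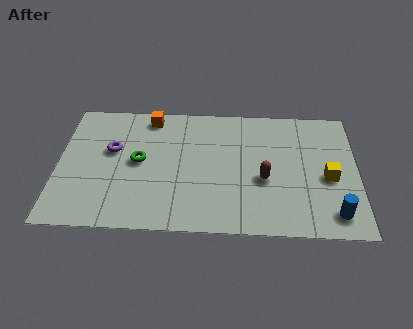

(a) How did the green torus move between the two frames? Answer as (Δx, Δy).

(-2.0, 1.0)

The green torus started near (5.3, 2.8) and ended near (3.3, 3.8).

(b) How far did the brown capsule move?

0.6

The brown capsule was near (8.1, 2.5) before and (8.4, 3.0) after, so it travelled √(0.3² + 0.5²) ≈ 0.6 units.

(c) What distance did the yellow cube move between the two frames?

1.4

The yellow cube moved from about (10.9, 1.8) to (11.0, 3.2), a distance of √(0.1² + 1.4²) ≈ 1.4.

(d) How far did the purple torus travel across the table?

1.6

The purple torus moved from about (1.3, 3.1) to (2.2, 4.4), a distance of √(0.9² + 1.3²) ≈ 1.6.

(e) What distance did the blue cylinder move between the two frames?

2.2

The blue cylinder was near (9.0, 1.2) before and (11.2, 1.2) after, so it travelled √(2.2² + 0.0²) ≈ 2.2 units.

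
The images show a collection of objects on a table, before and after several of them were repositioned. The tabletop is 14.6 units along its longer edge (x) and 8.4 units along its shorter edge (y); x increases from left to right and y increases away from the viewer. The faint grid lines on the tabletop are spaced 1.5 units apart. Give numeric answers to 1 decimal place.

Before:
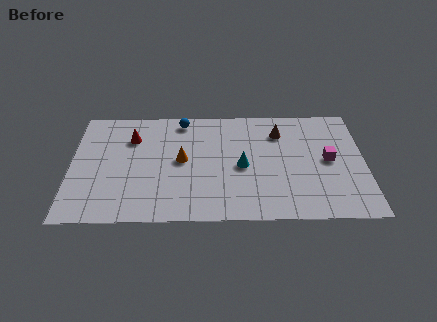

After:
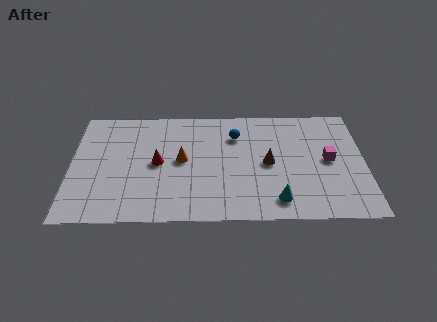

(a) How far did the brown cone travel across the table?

2.4

From (10.4, 6.4) to (9.8, 4.1), the brown cone covered √(0.6² + 2.3²) ≈ 2.4 units.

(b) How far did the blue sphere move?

3.0

The blue sphere moved from about (5.5, 7.4) to (8.2, 6.2), a distance of √(2.7² + 1.2²) ≈ 3.0.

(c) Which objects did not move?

the magenta cube and the orange cone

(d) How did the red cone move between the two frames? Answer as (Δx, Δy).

(1.3, -1.9)

The red cone was at about (3.0, 6.1) and moved to about (4.3, 4.2).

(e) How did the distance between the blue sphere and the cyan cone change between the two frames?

+0.6

The distance was about 4.6 in the first image and 5.2 in the second, so they moved 0.6 units further apart.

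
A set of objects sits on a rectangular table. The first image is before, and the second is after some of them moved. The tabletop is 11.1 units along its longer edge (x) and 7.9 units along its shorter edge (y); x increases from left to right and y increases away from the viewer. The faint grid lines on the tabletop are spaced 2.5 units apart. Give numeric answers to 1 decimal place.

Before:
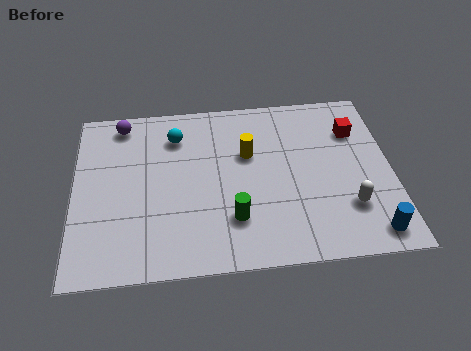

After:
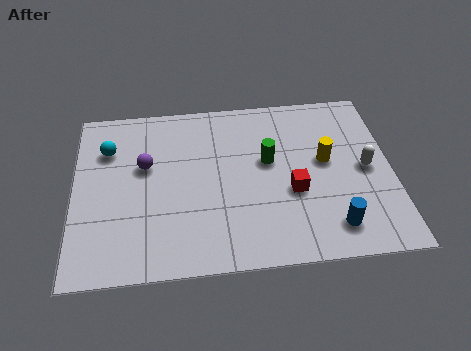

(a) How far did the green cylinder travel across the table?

2.8

The green cylinder moved from about (5.5, 2.1) to (6.8, 4.6), a distance of √(1.3² + 2.5²) ≈ 2.8.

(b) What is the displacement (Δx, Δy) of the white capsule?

(0.7, 1.7)

The white capsule was at about (9.5, 2.2) and moved to about (10.2, 3.9).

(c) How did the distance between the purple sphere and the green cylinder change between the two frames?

-1.8

The distance was about 6.1 in the first image and 4.3 in the second, so they moved 1.8 units closer together.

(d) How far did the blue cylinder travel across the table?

1.4

The blue cylinder was near (10.2, 1.0) before and (8.9, 1.4) after, so it travelled √(1.3² + 0.4²) ≈ 1.4 units.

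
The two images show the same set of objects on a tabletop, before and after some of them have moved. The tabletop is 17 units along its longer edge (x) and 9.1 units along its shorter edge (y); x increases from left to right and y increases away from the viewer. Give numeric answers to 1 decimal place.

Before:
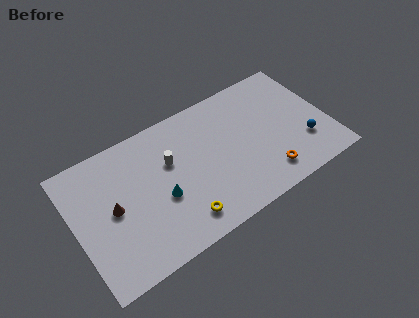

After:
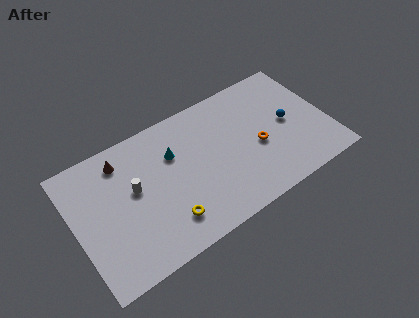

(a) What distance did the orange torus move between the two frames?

2.2

From (12.4, 1.7) to (12.2, 3.9), the orange torus covered √(0.2² + 2.2²) ≈ 2.2 units.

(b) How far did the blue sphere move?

2.1

The blue sphere was near (15.2, 2.7) before and (14.4, 4.6) after, so it travelled √(0.8² + 1.9²) ≈ 2.1 units.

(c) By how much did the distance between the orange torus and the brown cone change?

-0.9

They were about 10.3 units apart before and 9.4 after — 0.9 units closer together.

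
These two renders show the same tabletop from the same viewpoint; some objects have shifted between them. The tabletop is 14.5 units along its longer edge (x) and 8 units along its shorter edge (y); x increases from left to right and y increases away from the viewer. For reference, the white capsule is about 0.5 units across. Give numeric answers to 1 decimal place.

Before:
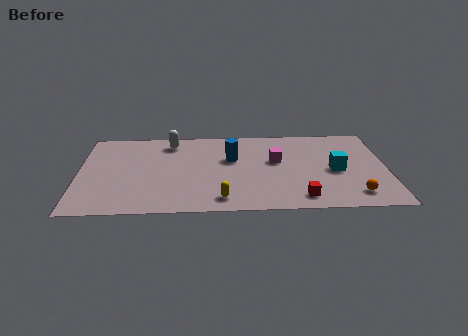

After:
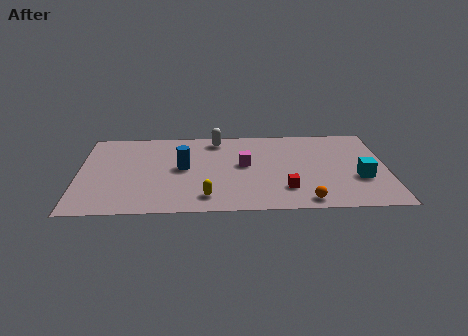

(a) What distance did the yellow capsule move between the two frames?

0.7

The yellow capsule was near (6.7, 1.2) before and (6.0, 1.4) after, so it travelled √(0.7² + 0.2²) ≈ 0.7 units.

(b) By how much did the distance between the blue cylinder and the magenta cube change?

+0.8

The distance was about 2.1 in the first image and 2.9 in the second, so they moved 0.8 units further apart.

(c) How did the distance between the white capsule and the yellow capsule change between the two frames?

-0.5

Before: roughly 6.0 units apart; after: 5.5. That's 0.5 units closer together.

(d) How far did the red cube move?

1.1

The red cube moved from about (10.4, 1.2) to (9.7, 2.0), a distance of √(0.7² + 0.8²) ≈ 1.1.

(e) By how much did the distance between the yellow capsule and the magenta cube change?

-0.9

The distance was about 4.4 in the first image and 3.5 in the second, so they moved 0.9 units closer together.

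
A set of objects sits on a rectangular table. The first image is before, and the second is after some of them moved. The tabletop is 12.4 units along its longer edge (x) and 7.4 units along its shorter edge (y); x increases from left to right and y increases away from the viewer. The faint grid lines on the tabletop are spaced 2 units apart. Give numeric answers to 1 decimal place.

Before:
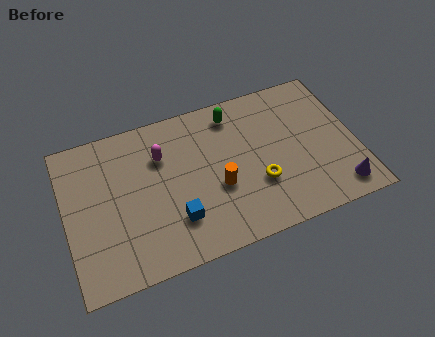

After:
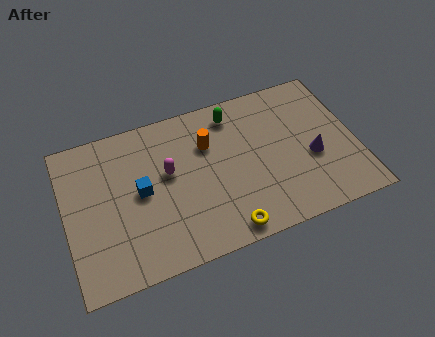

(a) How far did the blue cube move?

2.2

The blue cube moved from about (4.5, 2.0) to (3.2, 3.8), a distance of √(1.3² + 1.8²) ≈ 2.2.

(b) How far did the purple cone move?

2.1

From (11.4, 1.1) to (10.5, 3.0), the purple cone covered √(0.9² + 1.9²) ≈ 2.1 units.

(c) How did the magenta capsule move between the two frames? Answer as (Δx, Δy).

(0.2, -0.9)

The magenta capsule was at about (4.2, 5.2) and moved to about (4.4, 4.3).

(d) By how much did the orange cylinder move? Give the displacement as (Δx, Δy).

(-0.2, 2.2)

The orange cylinder started near (6.4, 2.9) and ended near (6.2, 5.1).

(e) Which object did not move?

the green capsule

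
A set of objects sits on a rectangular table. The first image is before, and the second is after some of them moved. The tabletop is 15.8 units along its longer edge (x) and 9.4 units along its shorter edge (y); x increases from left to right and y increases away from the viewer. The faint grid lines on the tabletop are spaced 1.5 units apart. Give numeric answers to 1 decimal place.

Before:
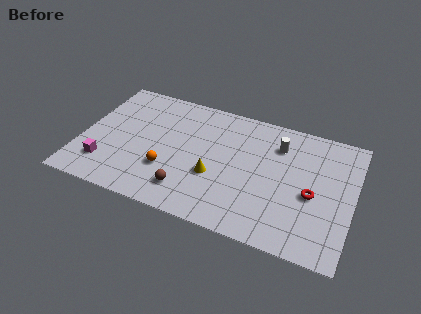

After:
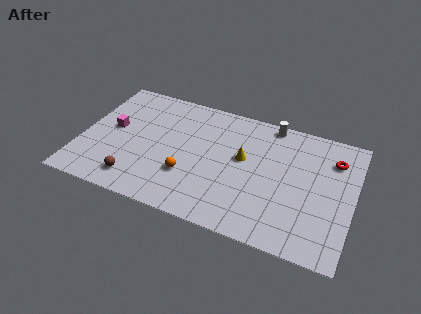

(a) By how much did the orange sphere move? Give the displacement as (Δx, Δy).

(1.2, 0.0)

The orange sphere was at about (5.2, 3.0) and moved to about (6.4, 3.0).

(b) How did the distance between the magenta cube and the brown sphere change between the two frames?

-1.0

The distance was about 4.9 in the first image and 3.9 in the second, so they moved 1.0 units closer together.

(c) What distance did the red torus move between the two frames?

3.2

The red torus was near (13.5, 4.1) before and (14.5, 7.1) after, so it travelled √(1.0² + 3.0²) ≈ 3.2 units.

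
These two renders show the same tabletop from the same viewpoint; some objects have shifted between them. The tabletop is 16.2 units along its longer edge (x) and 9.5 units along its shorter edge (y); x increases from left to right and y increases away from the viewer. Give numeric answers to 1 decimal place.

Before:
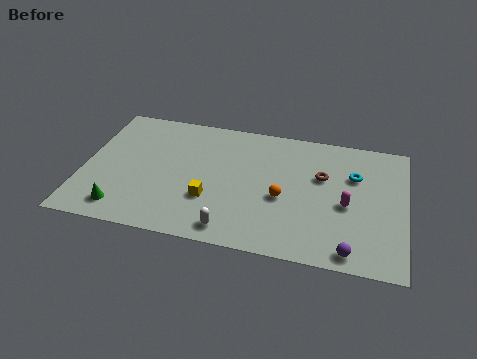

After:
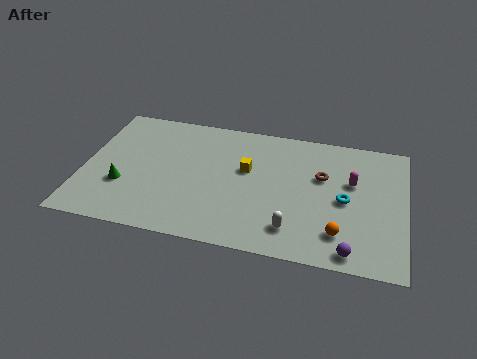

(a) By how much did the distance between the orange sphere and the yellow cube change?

+2.3

The distance was about 3.7 in the first image and 6.0 in the second, so they moved 2.3 units further apart.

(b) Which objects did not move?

the purple sphere and the brown torus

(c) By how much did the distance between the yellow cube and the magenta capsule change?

-1.6

Before: roughly 6.9 units apart; after: 5.3. That's 1.6 units closer together.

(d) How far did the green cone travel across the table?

1.7

From (2.2, 1.5) to (2.1, 3.2), the green cone covered √(0.1² + 1.7²) ≈ 1.7 units.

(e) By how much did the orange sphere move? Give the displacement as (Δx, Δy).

(2.9, -1.9)

The orange sphere started near (10.1, 4.0) and ended near (13.0, 2.1).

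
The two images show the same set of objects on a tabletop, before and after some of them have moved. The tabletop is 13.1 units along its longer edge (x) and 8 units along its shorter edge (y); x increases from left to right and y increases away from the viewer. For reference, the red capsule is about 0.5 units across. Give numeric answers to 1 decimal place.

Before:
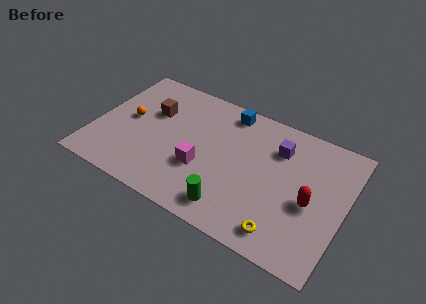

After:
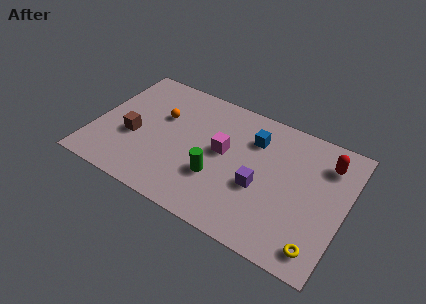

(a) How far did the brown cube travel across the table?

2.1

From (2.8, 5.2) to (2.1, 3.2), the brown cube covered √(0.7² + 2.0²) ≈ 2.1 units.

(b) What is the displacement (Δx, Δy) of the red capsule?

(0.5, 2.7)

The red capsule started near (11.4, 3.5) and ended near (11.9, 6.2).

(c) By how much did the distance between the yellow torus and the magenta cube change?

+1.5

The distance was about 4.8 in the first image and 6.3 in the second, so they moved 1.5 units further apart.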